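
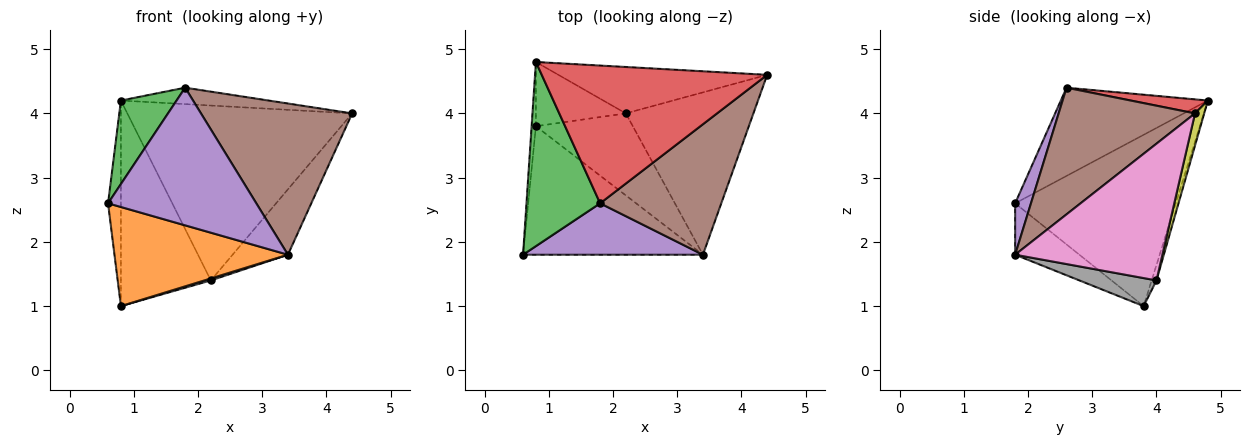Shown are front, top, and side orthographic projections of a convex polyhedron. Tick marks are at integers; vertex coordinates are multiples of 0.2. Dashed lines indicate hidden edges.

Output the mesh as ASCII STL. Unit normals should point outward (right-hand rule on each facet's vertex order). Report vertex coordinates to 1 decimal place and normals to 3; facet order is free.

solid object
 facet normal -0.997 0.080 -0.025
  outer loop
   vertex 0.8 3.8 1.0
   vertex 0.6 1.8 2.6
   vertex 0.8 4.8 4.2
  endloop
 endfacet
 facet normal -0.221 -0.596 -0.772
  outer loop
   vertex 3.4 1.8 1.8
   vertex 0.6 1.8 2.6
   vertex 0.8 3.8 1.0
  endloop
 endfacet
 facet normal -0.737 -0.279 0.615
  outer loop
   vertex 1.8 2.6 4.4
   vertex 0.8 4.8 4.2
   vertex 0.6 1.8 2.6
  endloop
 endfacet
 facet normal 0.062 0.118 0.991
  outer loop
   vertex 1.8 2.6 4.4
   vertex 4.4 4.6 4.0
   vertex 0.8 4.8 4.2
  endloop
 endfacet
 facet normal 0.099 -0.932 0.348
  outer loop
   vertex 1.8 2.6 4.4
   vertex 0.6 1.8 2.6
   vertex 3.4 1.8 1.8
  endloop
 endfacet
 facet normal 0.564 -0.625 0.539
  outer loop
   vertex 1.8 2.6 4.4
   vertex 3.4 1.8 1.8
   vertex 4.4 4.6 4.0
  endloop
 endfacet
 facet normal 0.705 0.265 -0.658
  outer loop
   vertex 2.2 4.0 1.4
   vertex 4.4 4.6 4.0
   vertex 3.4 1.8 1.8
  endloop
 endfacet
 facet normal 0.278 -0.023 -0.960
  outer loop
   vertex 2.2 4.0 1.4
   vertex 3.4 1.8 1.8
   vertex 0.8 3.8 1.0
  endloop
 endfacet
 facet normal 0.039 0.966 -0.256
  outer loop
   vertex 2.2 4.0 1.4
   vertex 0.8 4.8 4.2
   vertex 4.4 4.6 4.0
  endloop
 endfacet
 facet normal -0.051 0.953 -0.298
  outer loop
   vertex 2.2 4.0 1.4
   vertex 0.8 3.8 1.0
   vertex 0.8 4.8 4.2
  endloop
 endfacet
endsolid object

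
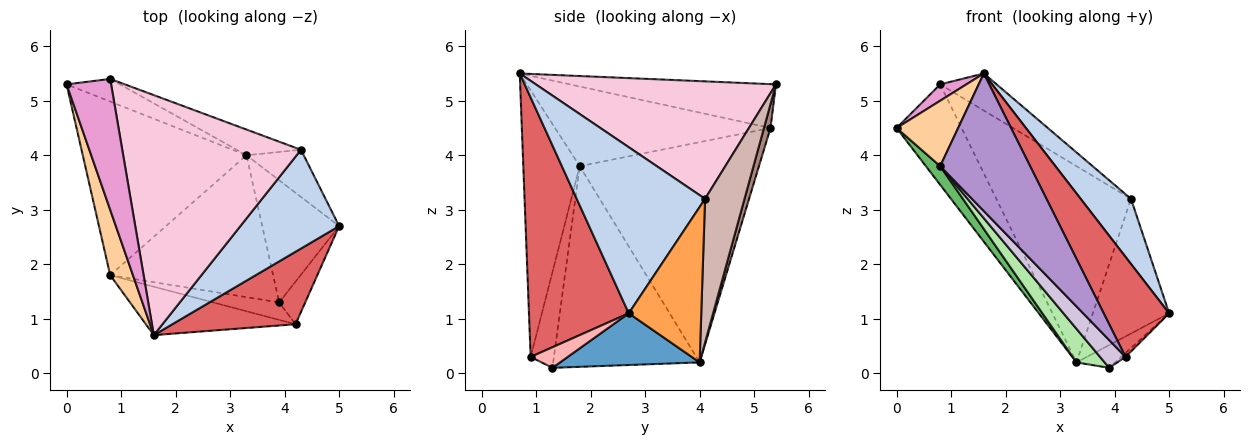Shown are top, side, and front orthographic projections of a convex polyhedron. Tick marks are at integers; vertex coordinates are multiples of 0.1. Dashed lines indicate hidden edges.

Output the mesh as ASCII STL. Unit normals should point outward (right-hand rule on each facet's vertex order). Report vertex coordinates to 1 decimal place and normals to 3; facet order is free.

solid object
 facet normal 0.551 0.153 -0.820
  outer loop
   vertex 3.3 4.0 0.2
   vertex 5.0 2.7 1.1
   vertex 3.9 1.3 0.1
  endloop
 endfacet
 facet normal 0.815 -0.319 0.484
  outer loop
   vertex 4.3 4.1 3.2
   vertex 1.6 0.7 5.5
   vertex 5.0 2.7 1.1
  endloop
 endfacet
 facet normal 0.668 0.703 -0.246
  outer loop
   vertex 4.3 4.1 3.2
   vertex 5.0 2.7 1.1
   vertex 3.3 4.0 0.2
  endloop
 endfacet
 facet normal -0.927 -0.265 0.265
  outer loop
   vertex 0.8 1.8 3.8
   vertex 1.6 0.7 5.5
   vertex 0.0 5.3 4.5
  endloop
 endfacet
 facet normal -0.801 -0.064 -0.595
  outer loop
   vertex 0.8 1.8 3.8
   vertex 0.0 5.3 4.5
   vertex 3.3 4.0 0.2
  endloop
 endfacet
 facet normal -0.768 -0.148 -0.623
  outer loop
   vertex 0.8 1.8 3.8
   vertex 3.3 4.0 0.2
   vertex 3.9 1.3 0.1
  endloop
 endfacet
 facet normal 0.777 -0.509 0.369
  outer loop
   vertex 4.2 0.9 0.3
   vertex 5.0 2.7 1.1
   vertex 1.6 0.7 5.5
  endloop
 endfacet
 facet normal 0.619 0.073 -0.782
  outer loop
   vertex 4.2 0.9 0.3
   vertex 3.9 1.3 0.1
   vertex 5.0 2.7 1.1
  endloop
 endfacet
 facet normal -0.509 -0.812 -0.286
  outer loop
   vertex 4.2 0.9 0.3
   vertex 1.6 0.7 5.5
   vertex 0.8 1.8 3.8
  endloop
 endfacet
 facet normal -0.611 -0.669 -0.422
  outer loop
   vertex 4.2 0.9 0.3
   vertex 0.8 1.8 3.8
   vertex 3.9 1.3 0.1
  endloop
 endfacet
 facet normal 0.097 0.971 -0.219
  outer loop
   vertex 0.8 5.4 5.3
   vertex 3.3 4.0 0.2
   vertex 0.0 5.3 4.5
  endloop
 endfacet
 facet normal 0.279 0.952 -0.125
  outer loop
   vertex 0.8 5.4 5.3
   vertex 4.3 4.1 3.2
   vertex 3.3 4.0 0.2
  endloop
 endfacet
 facet normal -0.699 -0.089 0.710
  outer loop
   vertex 0.8 5.4 5.3
   vertex 0.0 5.3 4.5
   vertex 1.6 0.7 5.5
  endloop
 endfacet
 facet normal 0.545 0.128 0.829
  outer loop
   vertex 0.8 5.4 5.3
   vertex 1.6 0.7 5.5
   vertex 4.3 4.1 3.2
  endloop
 endfacet
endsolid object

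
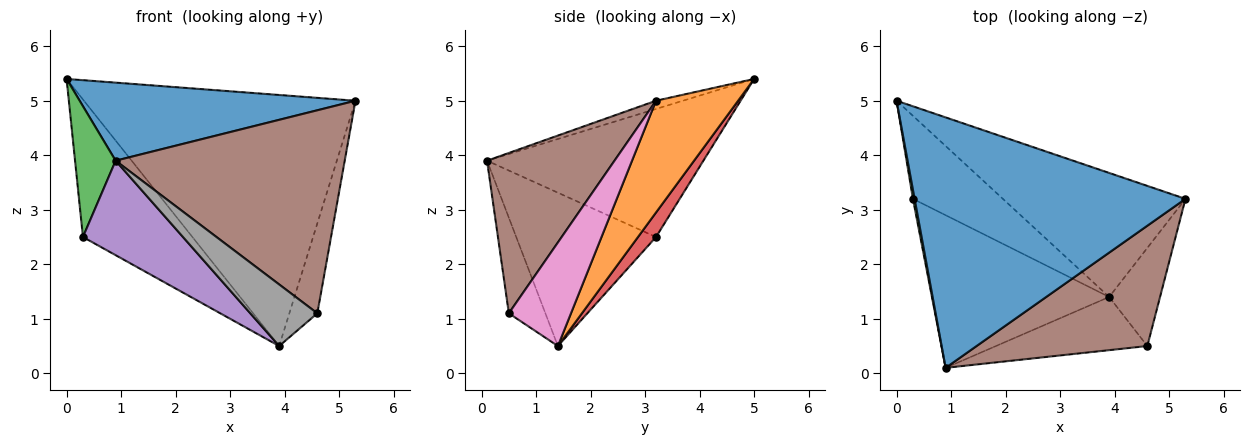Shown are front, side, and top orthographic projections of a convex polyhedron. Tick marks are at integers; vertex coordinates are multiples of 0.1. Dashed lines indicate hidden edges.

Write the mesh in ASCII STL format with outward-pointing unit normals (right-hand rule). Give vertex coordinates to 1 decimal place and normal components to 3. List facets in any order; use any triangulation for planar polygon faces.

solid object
 facet normal -0.029 -0.297 0.954
  outer loop
   vertex 0.9 0.1 3.9
   vertex 5.3 3.2 5.0
   vertex 0.0 5.0 5.4
  endloop
 endfacet
 facet normal 0.262 0.865 -0.428
  outer loop
   vertex 3.9 1.4 0.5
   vertex 0.0 5.0 5.4
   vertex 5.3 3.2 5.0
  endloop
 endfacet
 facet normal -0.983 -0.184 0.013
  outer loop
   vertex 0.3 3.2 2.5
   vertex 0.9 0.1 3.9
   vertex 0.0 5.0 5.4
  endloop
 endfacet
 facet normal 0.140 0.848 -0.512
  outer loop
   vertex 0.3 3.2 2.5
   vertex 0.0 5.0 5.4
   vertex 3.9 1.4 0.5
  endloop
 endfacet
 facet normal -0.593 -0.424 -0.685
  outer loop
   vertex 0.3 3.2 2.5
   vertex 3.9 1.4 0.5
   vertex 0.9 0.1 3.9
  endloop
 endfacet
 facet normal 0.432 -0.776 0.460
  outer loop
   vertex 4.6 0.5 1.1
   vertex 5.3 3.2 5.0
   vertex 0.9 0.1 3.9
  endloop
 endfacet
 facet normal 0.832 0.375 -0.409
  outer loop
   vertex 4.6 0.5 1.1
   vertex 3.9 1.4 0.5
   vertex 5.3 3.2 5.0
  endloop
 endfacet
 facet normal -0.382 -0.700 -0.604
  outer loop
   vertex 4.6 0.5 1.1
   vertex 0.9 0.1 3.9
   vertex 3.9 1.4 0.5
  endloop
 endfacet
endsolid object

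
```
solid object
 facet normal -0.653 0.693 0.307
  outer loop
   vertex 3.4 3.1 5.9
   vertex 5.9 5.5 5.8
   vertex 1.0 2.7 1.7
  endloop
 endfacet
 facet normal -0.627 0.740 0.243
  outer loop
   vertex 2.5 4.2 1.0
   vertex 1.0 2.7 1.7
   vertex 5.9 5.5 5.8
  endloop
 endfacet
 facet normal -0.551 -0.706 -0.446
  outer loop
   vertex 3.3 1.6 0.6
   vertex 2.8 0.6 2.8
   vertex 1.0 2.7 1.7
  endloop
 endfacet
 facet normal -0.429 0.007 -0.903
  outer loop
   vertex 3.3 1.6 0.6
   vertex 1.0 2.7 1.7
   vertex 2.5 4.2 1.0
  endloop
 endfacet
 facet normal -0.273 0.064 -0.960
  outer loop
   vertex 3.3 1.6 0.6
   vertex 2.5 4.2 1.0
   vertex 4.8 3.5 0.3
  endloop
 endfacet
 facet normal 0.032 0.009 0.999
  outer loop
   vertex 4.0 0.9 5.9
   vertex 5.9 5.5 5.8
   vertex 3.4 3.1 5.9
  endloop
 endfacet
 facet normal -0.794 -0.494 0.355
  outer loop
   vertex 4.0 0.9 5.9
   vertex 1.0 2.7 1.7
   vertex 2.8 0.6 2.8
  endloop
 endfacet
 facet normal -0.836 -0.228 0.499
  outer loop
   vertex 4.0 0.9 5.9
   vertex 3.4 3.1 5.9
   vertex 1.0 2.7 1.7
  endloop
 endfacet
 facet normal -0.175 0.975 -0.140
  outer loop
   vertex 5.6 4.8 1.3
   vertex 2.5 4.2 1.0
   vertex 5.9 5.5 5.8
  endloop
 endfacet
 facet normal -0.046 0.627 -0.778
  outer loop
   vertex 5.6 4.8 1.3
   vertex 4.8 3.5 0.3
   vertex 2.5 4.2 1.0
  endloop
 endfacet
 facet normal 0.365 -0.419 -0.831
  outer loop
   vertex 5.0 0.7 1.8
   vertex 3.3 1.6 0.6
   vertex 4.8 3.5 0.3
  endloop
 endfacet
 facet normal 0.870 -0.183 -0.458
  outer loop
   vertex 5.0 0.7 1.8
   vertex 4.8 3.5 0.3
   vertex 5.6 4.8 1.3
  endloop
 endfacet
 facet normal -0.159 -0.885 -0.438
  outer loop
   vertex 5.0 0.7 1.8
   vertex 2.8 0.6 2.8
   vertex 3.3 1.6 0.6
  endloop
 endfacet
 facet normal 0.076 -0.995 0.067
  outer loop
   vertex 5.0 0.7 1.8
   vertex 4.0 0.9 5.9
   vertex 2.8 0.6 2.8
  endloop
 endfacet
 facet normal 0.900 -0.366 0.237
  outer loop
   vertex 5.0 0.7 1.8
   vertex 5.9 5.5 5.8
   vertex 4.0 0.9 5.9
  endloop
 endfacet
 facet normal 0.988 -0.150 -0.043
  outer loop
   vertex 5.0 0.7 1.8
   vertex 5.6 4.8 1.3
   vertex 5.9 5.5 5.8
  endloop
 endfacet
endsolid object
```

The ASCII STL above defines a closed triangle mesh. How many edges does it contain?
24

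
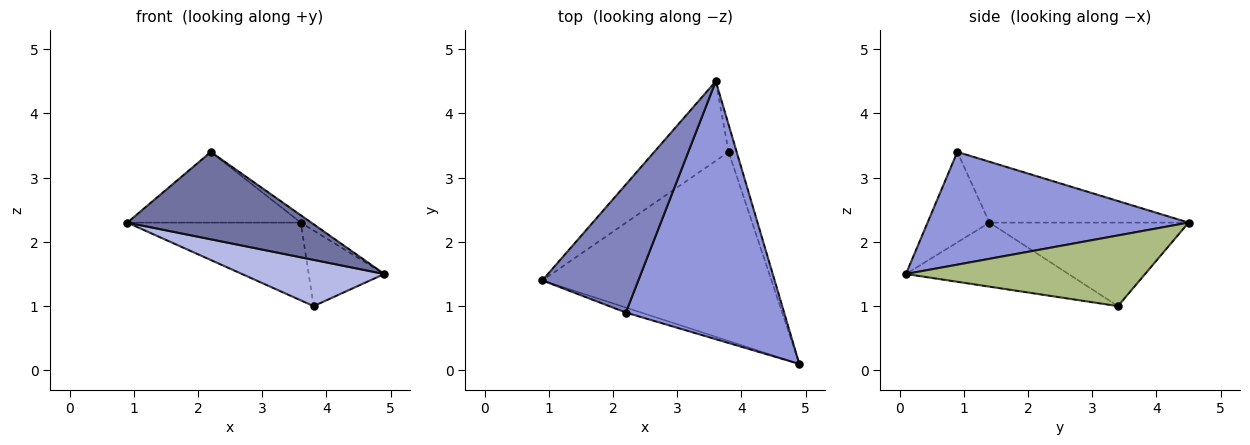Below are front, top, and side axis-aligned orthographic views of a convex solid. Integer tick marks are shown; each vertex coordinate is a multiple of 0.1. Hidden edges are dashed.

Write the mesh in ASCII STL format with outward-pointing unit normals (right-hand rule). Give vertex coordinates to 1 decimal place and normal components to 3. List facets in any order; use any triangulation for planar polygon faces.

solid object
 facet normal -0.318 -0.946 -0.054
  outer loop
   vertex 2.2 0.9 3.4
   vertex 0.9 1.4 2.3
   vertex 4.9 0.1 1.5
  endloop
 endfacet
 facet normal -0.485 0.423 0.766
  outer loop
   vertex 2.2 0.9 3.4
   vertex 3.6 4.5 2.3
   vertex 0.9 1.4 2.3
  endloop
 endfacet
 facet normal 0.580 0.023 0.814
  outer loop
   vertex 2.2 0.9 3.4
   vertex 4.9 0.1 1.5
   vertex 3.6 4.5 2.3
  endloop
 endfacet
 facet normal -0.262 -0.229 -0.937
  outer loop
   vertex 3.8 3.4 1.0
   vertex 4.9 0.1 1.5
   vertex 0.9 1.4 2.3
  endloop
 endfacet
 facet normal -0.626 0.545 -0.558
  outer loop
   vertex 3.8 3.4 1.0
   vertex 0.9 1.4 2.3
   vertex 3.6 4.5 2.3
  endloop
 endfacet
 facet normal 0.948 0.300 -0.108
  outer loop
   vertex 3.8 3.4 1.0
   vertex 3.6 4.5 2.3
   vertex 4.9 0.1 1.5
  endloop
 endfacet
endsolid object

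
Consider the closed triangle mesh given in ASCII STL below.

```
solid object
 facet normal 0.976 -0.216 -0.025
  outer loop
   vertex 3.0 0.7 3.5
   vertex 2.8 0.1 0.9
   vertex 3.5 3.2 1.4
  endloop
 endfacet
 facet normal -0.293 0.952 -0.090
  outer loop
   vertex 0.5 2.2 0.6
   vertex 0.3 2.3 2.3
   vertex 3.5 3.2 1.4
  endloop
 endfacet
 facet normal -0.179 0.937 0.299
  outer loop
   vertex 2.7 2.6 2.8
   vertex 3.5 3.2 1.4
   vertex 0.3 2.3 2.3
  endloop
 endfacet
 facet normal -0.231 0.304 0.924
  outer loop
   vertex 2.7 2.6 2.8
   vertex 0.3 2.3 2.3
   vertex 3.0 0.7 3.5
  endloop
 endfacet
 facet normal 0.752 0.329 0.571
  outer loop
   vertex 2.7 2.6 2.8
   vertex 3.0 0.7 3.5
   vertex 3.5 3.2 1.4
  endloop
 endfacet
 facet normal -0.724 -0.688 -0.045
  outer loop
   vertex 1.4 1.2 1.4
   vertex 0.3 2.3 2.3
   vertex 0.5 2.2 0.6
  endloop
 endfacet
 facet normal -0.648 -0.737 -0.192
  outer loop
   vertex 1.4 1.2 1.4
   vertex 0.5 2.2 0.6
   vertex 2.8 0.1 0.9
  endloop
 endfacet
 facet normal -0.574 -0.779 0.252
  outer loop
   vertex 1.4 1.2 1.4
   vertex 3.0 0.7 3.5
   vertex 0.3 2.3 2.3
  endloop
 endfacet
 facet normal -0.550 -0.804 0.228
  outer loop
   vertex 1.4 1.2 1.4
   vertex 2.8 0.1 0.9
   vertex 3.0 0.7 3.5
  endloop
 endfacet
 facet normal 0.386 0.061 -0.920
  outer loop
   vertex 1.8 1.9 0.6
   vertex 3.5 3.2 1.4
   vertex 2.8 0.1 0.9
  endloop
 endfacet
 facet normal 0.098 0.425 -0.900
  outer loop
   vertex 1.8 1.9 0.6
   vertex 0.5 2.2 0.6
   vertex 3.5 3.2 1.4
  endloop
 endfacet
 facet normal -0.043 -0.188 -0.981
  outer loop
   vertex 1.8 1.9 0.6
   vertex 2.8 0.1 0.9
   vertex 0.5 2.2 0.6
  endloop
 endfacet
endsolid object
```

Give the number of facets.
12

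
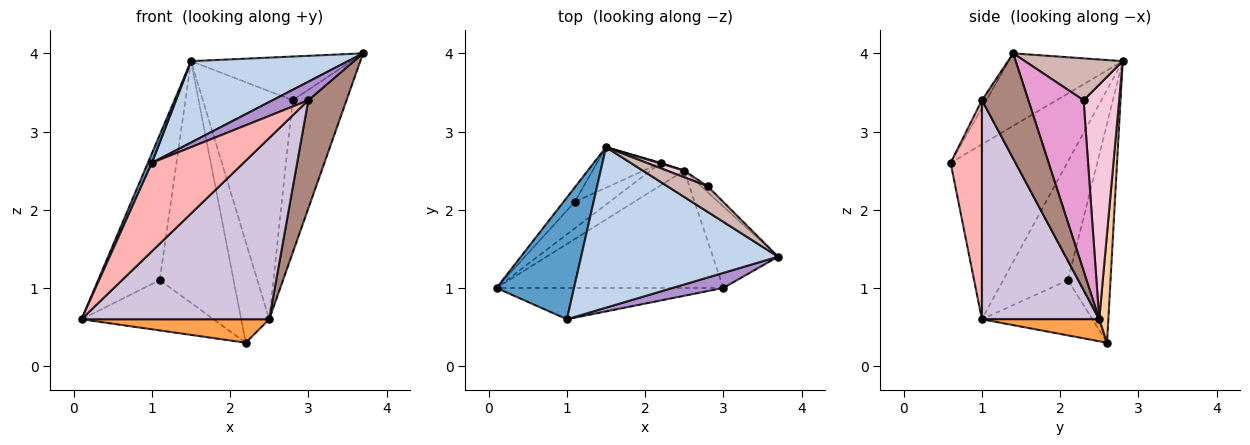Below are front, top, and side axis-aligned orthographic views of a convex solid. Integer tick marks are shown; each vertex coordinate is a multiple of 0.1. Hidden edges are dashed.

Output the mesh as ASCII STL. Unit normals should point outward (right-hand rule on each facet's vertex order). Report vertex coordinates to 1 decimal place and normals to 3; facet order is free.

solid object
 facet normal -0.914 -0.032 0.405
  outer loop
   vertex 1.0 0.6 2.6
   vertex 1.5 2.8 3.9
   vertex 0.1 1.0 0.6
  endloop
 endfacet
 facet normal -0.312 -0.430 0.847
  outer loop
   vertex 1.0 0.6 2.6
   vertex 3.7 1.4 4.0
   vertex 1.5 2.8 3.9
  endloop
 endfacet
 facet normal 0.411 -0.658 -0.631
  outer loop
   vertex 2.5 2.5 0.6
   vertex 0.1 1.0 0.6
   vertex 2.2 2.6 0.3
  endloop
 endfacet
 facet normal 0.310 0.951 0.007
  outer loop
   vertex 2.5 2.5 0.6
   vertex 2.2 2.6 0.3
   vertex 1.5 2.8 3.9
  endloop
 endfacet
 facet normal -0.722 0.688 -0.069
  outer loop
   vertex 1.1 2.1 1.1
   vertex 0.1 1.0 0.6
   vertex 1.5 2.8 3.9
  endloop
 endfacet
 facet normal -0.595 0.711 -0.374
  outer loop
   vertex 1.1 2.1 1.1
   vertex 2.2 2.6 0.3
   vertex 0.1 1.0 0.6
  endloop
 endfacet
 facet normal -0.494 0.857 -0.144
  outer loop
   vertex 1.1 2.1 1.1
   vertex 1.5 2.8 3.9
   vertex 2.2 2.6 0.3
  endloop
 endfacet
 facet normal 0.306 -0.897 -0.317
  outer loop
   vertex 3.0 1.0 3.4
   vertex 1.0 0.6 2.6
   vertex 0.1 1.0 0.6
  endloop
 endfacet
 facet normal -0.097 -0.772 0.628
  outer loop
   vertex 3.0 1.0 3.4
   vertex 3.7 1.4 4.0
   vertex 1.0 0.6 2.6
  endloop
 endfacet
 facet normal 0.465 -0.743 -0.481
  outer loop
   vertex 3.0 1.0 3.4
   vertex 0.1 1.0 0.6
   vertex 2.5 2.5 0.6
  endloop
 endfacet
 facet normal 0.697 -0.573 -0.431
  outer loop
   vertex 3.0 1.0 3.4
   vertex 2.5 2.5 0.6
   vertex 3.7 1.4 4.0
  endloop
 endfacet
 facet normal 0.466 0.764 0.447
  outer loop
   vertex 2.8 2.3 3.4
   vertex 1.5 2.8 3.9
   vertex 3.7 1.4 4.0
  endloop
 endfacet
 facet normal 0.716 0.698 -0.027
  outer loop
   vertex 2.8 2.3 3.4
   vertex 3.7 1.4 4.0
   vertex 2.5 2.5 0.6
  endloop
 endfacet
 facet normal 0.368 0.929 0.027
  outer loop
   vertex 2.8 2.3 3.4
   vertex 2.5 2.5 0.6
   vertex 1.5 2.8 3.9
  endloop
 endfacet
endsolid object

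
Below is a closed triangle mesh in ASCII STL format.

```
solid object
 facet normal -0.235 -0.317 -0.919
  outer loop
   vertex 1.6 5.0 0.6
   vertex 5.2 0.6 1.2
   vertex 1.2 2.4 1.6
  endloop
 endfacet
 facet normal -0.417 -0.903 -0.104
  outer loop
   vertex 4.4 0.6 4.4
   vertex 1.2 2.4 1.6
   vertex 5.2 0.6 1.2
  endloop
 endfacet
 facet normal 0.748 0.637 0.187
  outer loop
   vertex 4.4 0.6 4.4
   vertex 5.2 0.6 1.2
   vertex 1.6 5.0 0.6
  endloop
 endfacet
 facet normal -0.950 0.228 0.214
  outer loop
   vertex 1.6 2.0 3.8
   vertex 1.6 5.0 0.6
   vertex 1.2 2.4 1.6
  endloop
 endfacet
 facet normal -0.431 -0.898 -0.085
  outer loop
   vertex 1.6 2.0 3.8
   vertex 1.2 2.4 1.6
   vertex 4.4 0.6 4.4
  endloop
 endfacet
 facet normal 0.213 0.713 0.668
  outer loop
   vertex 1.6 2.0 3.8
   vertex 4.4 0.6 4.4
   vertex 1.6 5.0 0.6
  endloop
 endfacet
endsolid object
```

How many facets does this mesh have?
6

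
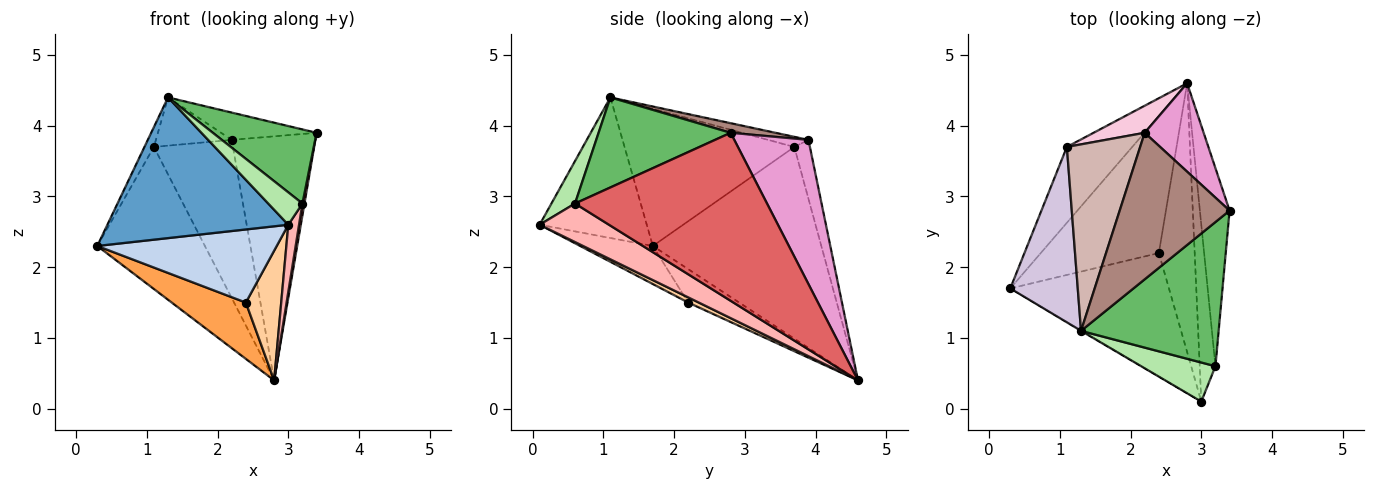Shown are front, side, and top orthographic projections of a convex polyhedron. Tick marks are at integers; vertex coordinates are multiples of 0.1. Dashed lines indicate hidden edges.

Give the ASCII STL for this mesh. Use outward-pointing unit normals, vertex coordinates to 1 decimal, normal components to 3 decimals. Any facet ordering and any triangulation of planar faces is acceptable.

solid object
 facet normal -0.510 -0.860 -0.003
  outer loop
   vertex 1.3 1.1 4.4
   vertex 0.3 1.7 2.3
   vertex 3.0 0.1 2.6
  endloop
 endfacet
 facet normal -0.202 -0.499 -0.843
  outer loop
   vertex 2.4 2.2 1.5
   vertex 3.0 0.1 2.6
   vertex 0.3 1.7 2.3
  endloop
 endfacet
 facet normal -0.253 -0.368 -0.895
  outer loop
   vertex 2.4 2.2 1.5
   vertex 0.3 1.7 2.3
   vertex 2.8 4.6 0.4
  endloop
 endfacet
 facet normal 0.129 -0.431 -0.893
  outer loop
   vertex 2.4 2.2 1.5
   vertex 2.8 4.6 0.4
   vertex 3.0 0.1 2.6
  endloop
 endfacet
 facet normal 0.503 -0.395 0.769
  outer loop
   vertex 3.2 0.6 2.9
   vertex 3.4 2.8 3.9
   vertex 1.3 1.1 4.4
  endloop
 endfacet
 facet normal 0.403 -0.584 0.705
  outer loop
   vertex 3.2 0.6 2.9
   vertex 1.3 1.1 4.4
   vertex 3.0 0.1 2.6
  endloop
 endfacet
 facet normal 0.985 -0.010 -0.174
  outer loop
   vertex 3.2 0.6 2.9
   vertex 2.8 4.6 0.4
   vertex 3.4 2.8 3.9
  endloop
 endfacet
 facet normal 0.916 -0.142 -0.374
  outer loop
   vertex 3.2 0.6 2.9
   vertex 3.0 0.1 2.6
   vertex 2.8 4.6 0.4
  endloop
 endfacet
 facet normal -0.810 0.517 -0.276
  outer loop
   vertex 1.1 3.7 3.7
   vertex 2.8 4.6 0.4
   vertex 0.3 1.7 2.3
  endloop
 endfacet
 facet normal -0.896 0.050 0.441
  outer loop
   vertex 1.1 3.7 3.7
   vertex 0.3 1.7 2.3
   vertex 1.3 1.1 4.4
  endloop
 endfacet
 facet normal 0.086 0.182 0.979
  outer loop
   vertex 2.2 3.9 3.8
   vertex 1.3 1.1 4.4
   vertex 3.4 2.8 3.9
  endloop
 endfacet
 facet normal -0.132 0.248 0.960
  outer loop
   vertex 2.2 3.9 3.8
   vertex 1.1 3.7 3.7
   vertex 1.3 1.1 4.4
  endloop
 endfacet
 facet normal 0.640 0.722 0.262
  outer loop
   vertex 2.2 3.9 3.8
   vertex 3.4 2.8 3.9
   vertex 2.8 4.6 0.4
  endloop
 endfacet
 facet normal -0.191 0.968 0.166
  outer loop
   vertex 2.2 3.9 3.8
   vertex 2.8 4.6 0.4
   vertex 1.1 3.7 3.7
  endloop
 endfacet
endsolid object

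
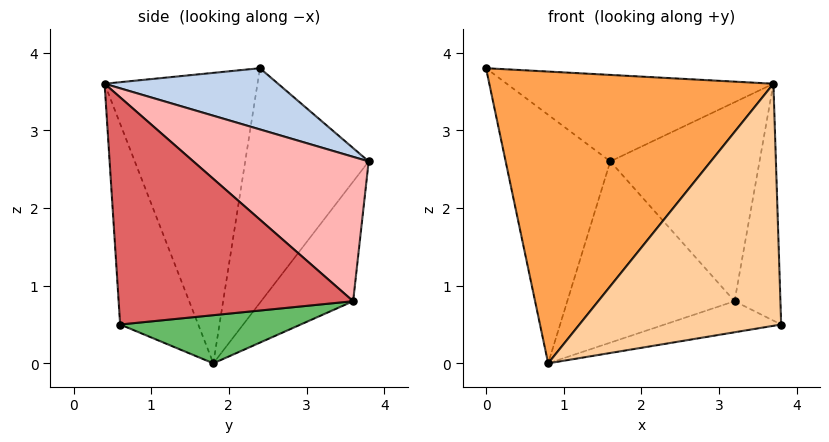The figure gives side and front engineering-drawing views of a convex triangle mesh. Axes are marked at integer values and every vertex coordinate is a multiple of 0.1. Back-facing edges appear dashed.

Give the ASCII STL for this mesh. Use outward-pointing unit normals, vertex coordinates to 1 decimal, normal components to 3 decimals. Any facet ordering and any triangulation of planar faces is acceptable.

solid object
 facet normal -0.738 0.625 -0.254
  outer loop
   vertex 0.8 1.8 0.0
   vertex 0.0 2.4 3.8
   vertex 1.6 3.8 2.6
  endloop
 endfacet
 facet normal 0.276 0.424 0.863
  outer loop
   vertex 3.7 0.4 3.6
   vertex 1.6 3.8 2.6
   vertex 0.0 2.4 3.8
  endloop
 endfacet
 facet normal -0.474 -0.880 0.039
  outer loop
   vertex 3.7 0.4 3.6
   vertex 0.0 2.4 3.8
   vertex 0.8 1.8 0.0
  endloop
 endfacet
 facet normal -0.360 -0.930 -0.072
  outer loop
   vertex 3.7 0.4 3.6
   vertex 0.8 1.8 0.0
   vertex 3.8 0.6 0.5
  endloop
 endfacet
 facet normal 0.217 0.140 -0.966
  outer loop
   vertex 3.2 3.6 0.8
   vertex 3.8 0.6 0.5
   vertex 0.8 1.8 0.0
  endloop
 endfacet
 facet normal -0.427 0.776 -0.465
  outer loop
   vertex 3.2 3.6 0.8
   vertex 0.8 1.8 0.0
   vertex 1.6 3.8 2.6
  endloop
 endfacet
 facet normal 0.980 0.192 0.044
  outer loop
   vertex 3.2 3.6 0.8
   vertex 3.7 0.4 3.6
   vertex 3.8 0.6 0.5
  endloop
 endfacet
 facet normal 0.652 0.555 0.518
  outer loop
   vertex 3.2 3.6 0.8
   vertex 1.6 3.8 2.6
   vertex 3.7 0.4 3.6
  endloop
 endfacet
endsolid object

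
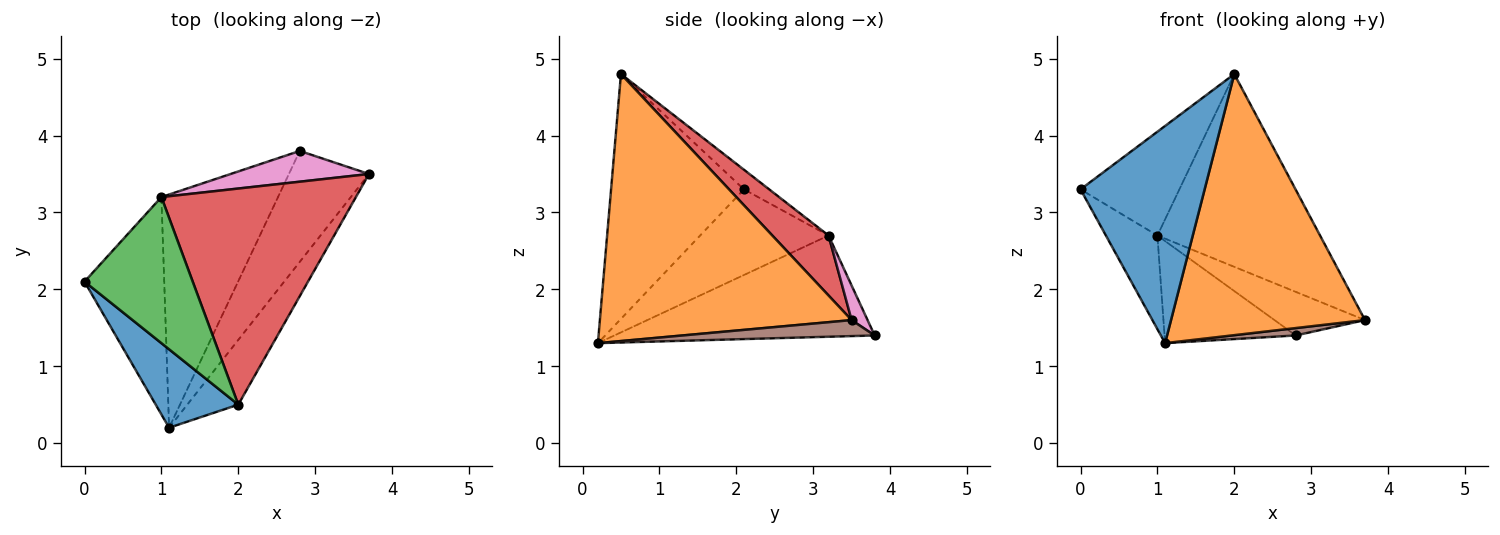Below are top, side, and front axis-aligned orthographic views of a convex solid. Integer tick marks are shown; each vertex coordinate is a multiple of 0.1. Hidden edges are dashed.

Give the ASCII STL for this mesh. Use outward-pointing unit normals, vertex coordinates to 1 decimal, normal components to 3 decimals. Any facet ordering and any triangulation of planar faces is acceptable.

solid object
 facet normal -0.710 -0.663 0.239
  outer loop
   vertex 1.1 0.2 1.3
   vertex 2.0 0.5 4.8
   vertex 0.0 2.1 3.3
  endloop
 endfacet
 facet normal 0.783 -0.603 -0.150
  outer loop
   vertex 1.1 0.2 1.3
   vertex 3.7 3.5 1.6
   vertex 2.0 0.5 4.8
  endloop
 endfacet
 facet normal -0.146 0.573 0.806
  outer loop
   vertex 1.0 3.2 2.7
   vertex 0.0 2.1 3.3
   vertex 2.0 0.5 4.8
  endloop
 endfacet
 facet normal 0.224 0.649 0.727
  outer loop
   vertex 1.0 3.2 2.7
   vertex 2.0 0.5 4.8
   vertex 3.7 3.5 1.6
  endloop
 endfacet
 facet normal -0.702 0.282 -0.654
  outer loop
   vertex 1.0 3.2 2.7
   vertex 1.1 0.2 1.3
   vertex 0.0 2.1 3.3
  endloop
 endfacet
 facet normal 0.196 -0.065 -0.978
  outer loop
   vertex 2.8 3.8 1.4
   vertex 3.7 3.5 1.6
   vertex 1.1 0.2 1.3
  endloop
 endfacet
 facet normal 0.143 0.809 0.571
  outer loop
   vertex 2.8 3.8 1.4
   vertex 1.0 3.2 2.7
   vertex 3.7 3.5 1.6
  endloop
 endfacet
 facet normal -0.622 0.314 -0.717
  outer loop
   vertex 2.8 3.8 1.4
   vertex 1.1 0.2 1.3
   vertex 1.0 3.2 2.7
  endloop
 endfacet
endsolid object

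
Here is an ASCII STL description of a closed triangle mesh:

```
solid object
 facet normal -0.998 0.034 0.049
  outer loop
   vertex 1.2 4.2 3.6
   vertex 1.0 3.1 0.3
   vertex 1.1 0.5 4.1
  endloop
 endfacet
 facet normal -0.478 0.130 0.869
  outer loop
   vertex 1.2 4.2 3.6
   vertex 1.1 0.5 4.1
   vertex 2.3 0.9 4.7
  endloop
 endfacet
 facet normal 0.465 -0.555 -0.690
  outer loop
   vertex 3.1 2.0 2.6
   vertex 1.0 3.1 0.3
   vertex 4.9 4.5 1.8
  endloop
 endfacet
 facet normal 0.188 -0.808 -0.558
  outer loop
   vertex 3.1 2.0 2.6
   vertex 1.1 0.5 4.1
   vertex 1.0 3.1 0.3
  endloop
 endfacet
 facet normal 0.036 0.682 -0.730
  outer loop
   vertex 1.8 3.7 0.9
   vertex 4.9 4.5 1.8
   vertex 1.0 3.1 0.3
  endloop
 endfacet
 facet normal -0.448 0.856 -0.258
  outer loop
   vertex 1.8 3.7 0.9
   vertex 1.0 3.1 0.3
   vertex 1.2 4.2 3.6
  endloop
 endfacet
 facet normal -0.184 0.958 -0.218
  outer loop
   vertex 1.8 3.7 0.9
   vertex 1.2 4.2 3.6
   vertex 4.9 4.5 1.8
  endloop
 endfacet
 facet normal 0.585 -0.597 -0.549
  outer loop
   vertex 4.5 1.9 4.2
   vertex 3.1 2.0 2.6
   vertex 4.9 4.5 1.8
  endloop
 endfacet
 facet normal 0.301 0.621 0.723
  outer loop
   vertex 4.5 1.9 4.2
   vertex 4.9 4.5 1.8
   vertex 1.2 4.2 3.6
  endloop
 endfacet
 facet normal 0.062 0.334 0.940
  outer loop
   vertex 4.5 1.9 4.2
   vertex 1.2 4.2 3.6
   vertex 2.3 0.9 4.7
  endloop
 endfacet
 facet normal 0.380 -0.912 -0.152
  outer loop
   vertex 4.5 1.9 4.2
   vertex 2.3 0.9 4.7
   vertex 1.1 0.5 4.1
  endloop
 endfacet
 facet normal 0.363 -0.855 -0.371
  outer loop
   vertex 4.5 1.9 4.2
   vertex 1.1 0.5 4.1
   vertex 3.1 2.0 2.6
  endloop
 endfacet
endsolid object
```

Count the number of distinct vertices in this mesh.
8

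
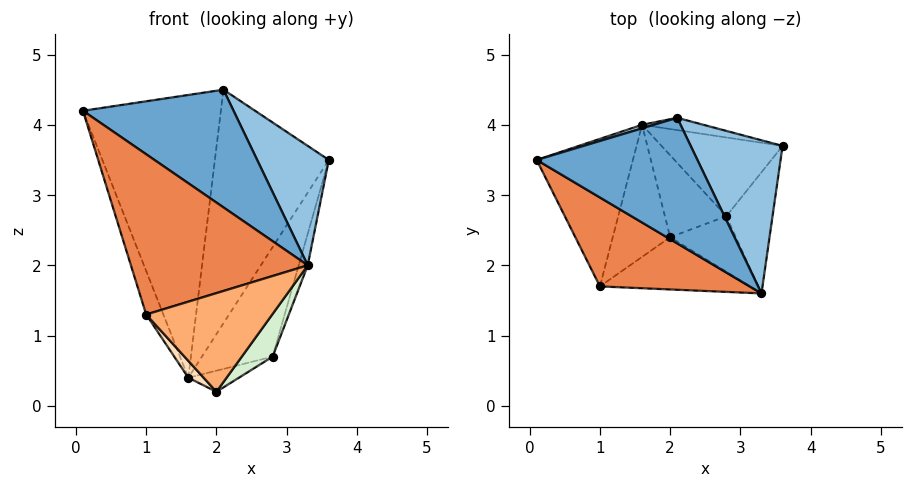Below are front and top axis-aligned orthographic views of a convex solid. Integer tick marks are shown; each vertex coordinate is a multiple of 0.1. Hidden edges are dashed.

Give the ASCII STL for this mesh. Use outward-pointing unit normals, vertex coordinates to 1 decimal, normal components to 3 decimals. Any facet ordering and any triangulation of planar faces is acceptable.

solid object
 facet normal 0.095 -0.681 0.726
  outer loop
   vertex 2.1 4.1 4.5
   vertex 0.1 3.5 4.2
   vertex 3.3 1.6 2.0
  endloop
 endfacet
 facet normal 0.340 -0.578 0.742
  outer loop
   vertex 2.1 4.1 4.5
   vertex 3.3 1.6 2.0
   vertex 3.6 3.7 3.5
  endloop
 endfacet
 facet normal -0.289 0.957 0.012
  outer loop
   vertex 2.1 4.1 4.5
   vertex 1.6 4.0 0.4
   vertex 0.1 3.5 4.2
  endloop
 endfacet
 facet normal 0.225 0.973 -0.051
  outer loop
   vertex 2.1 4.1 4.5
   vertex 3.6 3.7 3.5
   vertex 1.6 4.0 0.4
  endloop
 endfacet
 facet normal -0.183 -0.860 0.477
  outer loop
   vertex 1.0 1.7 1.3
   vertex 3.3 1.6 2.0
   vertex 0.1 3.5 4.2
  endloop
 endfacet
 facet normal 0.103 -0.879 -0.465
  outer loop
   vertex 1.0 1.7 1.3
   vertex 2.0 2.4 0.2
   vertex 3.3 1.6 2.0
  endloop
 endfacet
 facet normal -0.930 0.104 -0.353
  outer loop
   vertex 1.0 1.7 1.3
   vertex 0.1 3.5 4.2
   vertex 1.6 4.0 0.4
  endloop
 endfacet
 facet normal -0.708 -0.089 -0.701
  outer loop
   vertex 1.0 1.7 1.3
   vertex 1.6 4.0 0.4
   vertex 2.0 2.4 0.2
  endloop
 endfacet
 facet normal 0.716 0.567 -0.407
  outer loop
   vertex 2.8 2.7 0.7
   vertex 1.6 4.0 0.4
   vertex 3.6 3.7 3.5
  endloop
 endfacet
 facet normal 0.456 0.222 -0.862
  outer loop
   vertex 2.8 2.7 0.7
   vertex 2.0 2.4 0.2
   vertex 1.6 4.0 0.4
  endloop
 endfacet
 facet normal 0.951 0.078 -0.300
  outer loop
   vertex 2.8 2.7 0.7
   vertex 3.6 3.7 3.5
   vertex 3.3 1.6 2.0
  endloop
 endfacet
 facet normal 0.587 -0.493 -0.643
  outer loop
   vertex 2.8 2.7 0.7
   vertex 3.3 1.6 2.0
   vertex 2.0 2.4 0.2
  endloop
 endfacet
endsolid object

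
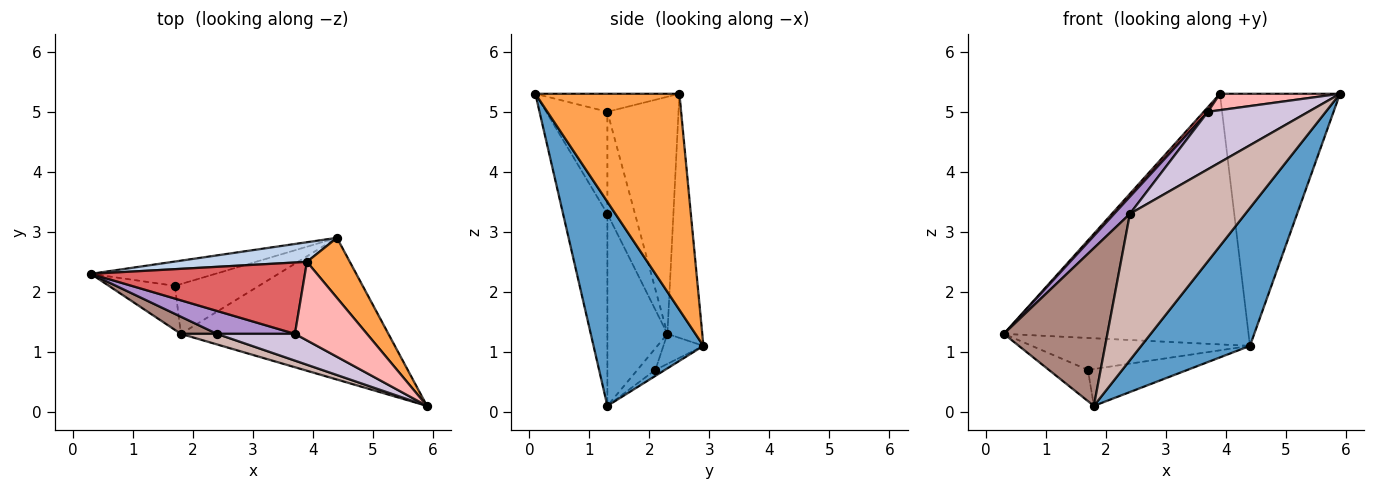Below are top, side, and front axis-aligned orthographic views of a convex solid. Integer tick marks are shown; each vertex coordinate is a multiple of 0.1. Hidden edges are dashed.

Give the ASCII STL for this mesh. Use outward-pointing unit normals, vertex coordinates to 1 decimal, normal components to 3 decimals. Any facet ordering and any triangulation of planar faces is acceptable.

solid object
 facet normal 0.576 -0.570 -0.586
  outer loop
   vertex 1.8 1.3 0.1
   vertex 4.4 2.9 1.1
   vertex 5.9 0.1 5.3
  endloop
 endfacet
 facet normal -0.141 0.987 0.077
  outer loop
   vertex 3.9 2.5 5.3
   vertex 4.4 2.9 1.1
   vertex 0.3 2.3 1.3
  endloop
 endfacet
 facet normal 0.759 0.633 0.151
  outer loop
   vertex 3.9 2.5 5.3
   vertex 5.9 0.1 5.3
   vertex 4.4 2.9 1.1
  endloop
 endfacet
 facet normal -0.144 0.787 -0.599
  outer loop
   vertex 1.7 2.1 0.7
   vertex 0.3 2.3 1.3
   vertex 4.4 2.9 1.1
  endloop
 endfacet
 facet normal -0.258 0.559 -0.788
  outer loop
   vertex 1.7 2.1 0.7
   vertex 1.8 1.3 0.1
   vertex 0.3 2.3 1.3
  endloop
 endfacet
 facet normal -0.057 0.594 -0.802
  outer loop
   vertex 1.7 2.1 0.7
   vertex 4.4 2.9 1.1
   vertex 1.8 1.3 0.1
  endloop
 endfacet
 facet normal -0.741 -0.044 0.670
  outer loop
   vertex 3.7 1.3 5.0
   vertex 3.9 2.5 5.3
   vertex 0.3 2.3 1.3
  endloop
 endfacet
 facet normal -0.238 -0.198 0.951
  outer loop
   vertex 3.7 1.3 5.0
   vertex 5.9 0.1 5.3
   vertex 3.9 2.5 5.3
  endloop
 endfacet
 facet normal -0.724 -0.413 0.553
  outer loop
   vertex 2.4 1.3 3.3
   vertex 3.7 1.3 5.0
   vertex 0.3 2.3 1.3
  endloop
 endfacet
 facet normal -0.483 -0.794 0.370
  outer loop
   vertex 2.4 1.3 3.3
   vertex 5.9 0.1 5.3
   vertex 3.7 1.3 5.0
  endloop
 endfacet
 facet normal -0.499 -0.861 0.094
  outer loop
   vertex 2.4 1.3 3.3
   vertex 0.3 2.3 1.3
   vertex 1.8 1.3 0.1
  endloop
 endfacet
 facet normal -0.358 -0.931 0.067
  outer loop
   vertex 2.4 1.3 3.3
   vertex 1.8 1.3 0.1
   vertex 5.9 0.1 5.3
  endloop
 endfacet
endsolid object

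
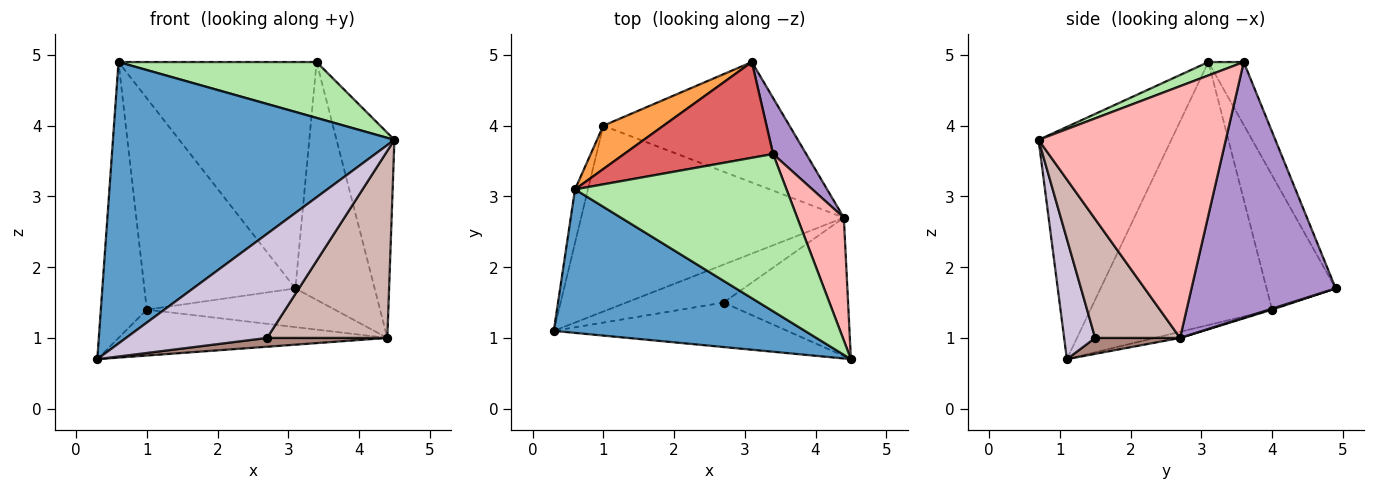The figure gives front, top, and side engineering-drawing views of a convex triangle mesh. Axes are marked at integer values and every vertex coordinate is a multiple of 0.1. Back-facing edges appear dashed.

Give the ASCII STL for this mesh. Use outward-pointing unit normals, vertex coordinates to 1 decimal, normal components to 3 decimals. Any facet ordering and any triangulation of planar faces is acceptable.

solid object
 facet normal -0.387 -0.821 0.419
  outer loop
   vertex 0.6 3.1 4.9
   vertex 0.3 1.1 0.7
   vertex 4.5 0.7 3.8
  endloop
 endfacet
 facet normal -0.968 0.245 -0.048
  outer loop
   vertex 1.0 4.0 1.4
   vertex 0.3 1.1 0.7
   vertex 0.6 3.1 4.9
  endloop
 endfacet
 facet normal -0.409 0.894 0.183
  outer loop
   vertex 1.0 4.0 1.4
   vertex 0.6 3.1 4.9
   vertex 3.1 4.9 1.7
  endloop
 endfacet
 facet normal -0.023 0.240 -0.971
  outer loop
   vertex 1.0 4.0 1.4
   vertex 4.4 2.7 1.0
   vertex 0.3 1.1 0.7
  endloop
 endfacet
 facet normal 0.005 0.306 -0.952
  outer loop
   vertex 1.0 4.0 1.4
   vertex 3.1 4.9 1.7
   vertex 4.4 2.7 1.0
  endloop
 endfacet
 facet normal 0.060 -0.334 0.941
  outer loop
   vertex 3.4 3.6 4.9
   vertex 0.6 3.1 4.9
   vertex 4.5 0.7 3.8
  endloop
 endfacet
 facet normal -0.162 0.909 0.384
  outer loop
   vertex 3.4 3.6 4.9
   vertex 3.1 4.9 1.7
   vertex 0.6 3.1 4.9
  endloop
 endfacet
 facet normal 0.941 0.291 0.174
  outer loop
   vertex 3.4 3.6 4.9
   vertex 4.5 0.7 3.8
   vertex 4.4 2.7 1.0
  endloop
 endfacet
 facet normal 0.871 0.479 0.113
  outer loop
   vertex 3.4 3.6 4.9
   vertex 4.4 2.7 1.0
   vertex 3.1 4.9 1.7
  endloop
 endfacet
 facet normal 0.198 -0.901 -0.385
  outer loop
   vertex 2.7 1.5 1.0
   vertex 4.5 0.7 3.8
   vertex 0.3 1.1 0.7
  endloop
 endfacet
 facet normal 0.157 -0.223 -0.962
  outer loop
   vertex 2.7 1.5 1.0
   vertex 0.3 1.1 0.7
   vertex 4.4 2.7 1.0
  endloop
 endfacet
 facet normal 0.494 -0.699 -0.517
  outer loop
   vertex 2.7 1.5 1.0
   vertex 4.4 2.7 1.0
   vertex 4.5 0.7 3.8
  endloop
 endfacet
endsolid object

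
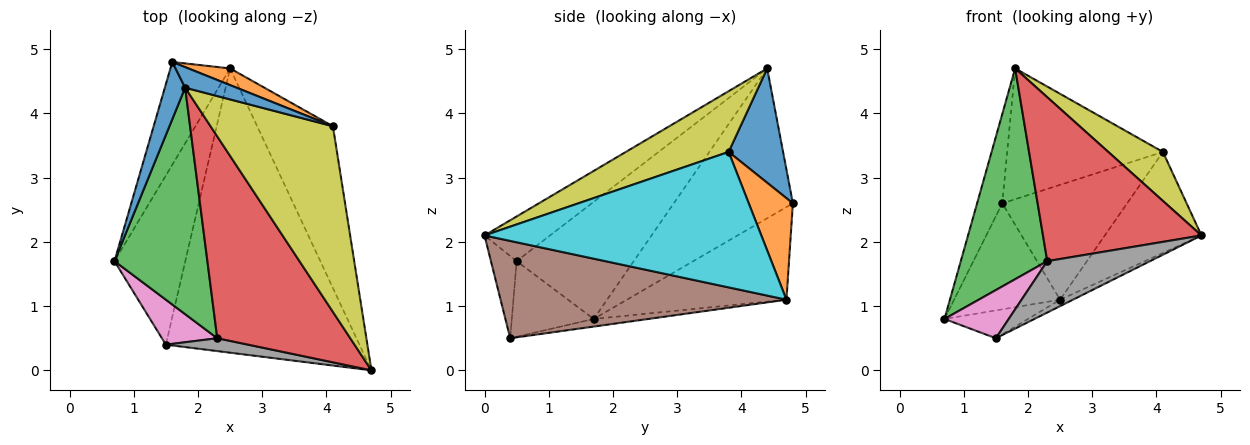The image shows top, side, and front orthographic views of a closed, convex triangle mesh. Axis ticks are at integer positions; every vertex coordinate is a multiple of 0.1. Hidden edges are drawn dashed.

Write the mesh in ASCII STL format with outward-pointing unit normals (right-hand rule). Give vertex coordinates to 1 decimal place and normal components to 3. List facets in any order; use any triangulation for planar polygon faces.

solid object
 facet normal -0.970 0.205 0.131
  outer loop
   vertex 1.8 4.4 4.7
   vertex 1.6 4.8 2.6
   vertex 0.7 1.7 0.8
  endloop
 endfacet
 facet normal -0.734 0.488 -0.473
  outer loop
   vertex 2.5 4.7 1.1
   vertex 0.7 1.7 0.8
   vertex 1.6 4.8 2.6
  endloop
 endfacet
 facet normal -0.678 -0.501 0.538
  outer loop
   vertex 2.3 0.5 1.7
   vertex 1.8 4.4 4.7
   vertex 0.7 1.7 0.8
  endloop
 endfacet
 facet normal -0.252 -0.610 0.751
  outer loop
   vertex 2.3 0.5 1.7
   vertex 4.7 0.0 2.1
   vertex 1.8 4.4 4.7
  endloop
 endfacet
 facet normal -0.106 0.161 -0.981
  outer loop
   vertex 1.5 0.4 0.5
   vertex 0.7 1.7 0.8
   vertex 2.5 4.7 1.1
  endloop
 endfacet
 facet normal 0.449 0.020 -0.893
  outer loop
   vertex 1.5 0.4 0.5
   vertex 2.5 4.7 1.1
   vertex 4.7 0.0 2.1
  endloop
 endfacet
 facet normal -0.682 -0.535 0.499
  outer loop
   vertex 1.5 0.4 0.5
   vertex 2.3 0.5 1.7
   vertex 0.7 1.7 0.8
  endloop
 endfacet
 facet normal -0.236 -0.943 0.236
  outer loop
   vertex 1.5 0.4 0.5
   vertex 4.7 0.0 2.1
   vertex 2.3 0.5 1.7
  endloop
 endfacet
 facet normal 0.433 -0.230 0.872
  outer loop
   vertex 4.1 3.8 3.4
   vertex 1.8 4.4 4.7
   vertex 4.7 0.0 2.1
  endloop
 endfacet
 facet normal 0.835 0.292 -0.467
  outer loop
   vertex 4.1 3.8 3.4
   vertex 4.7 0.0 2.1
   vertex 2.5 4.7 1.1
  endloop
 endfacet
 facet normal 0.327 0.934 0.147
  outer loop
   vertex 4.1 3.8 3.4
   vertex 1.6 4.8 2.6
   vertex 1.8 4.4 4.7
  endloop
 endfacet
 facet normal 0.330 0.934 0.136
  outer loop
   vertex 4.1 3.8 3.4
   vertex 2.5 4.7 1.1
   vertex 1.6 4.8 2.6
  endloop
 endfacet
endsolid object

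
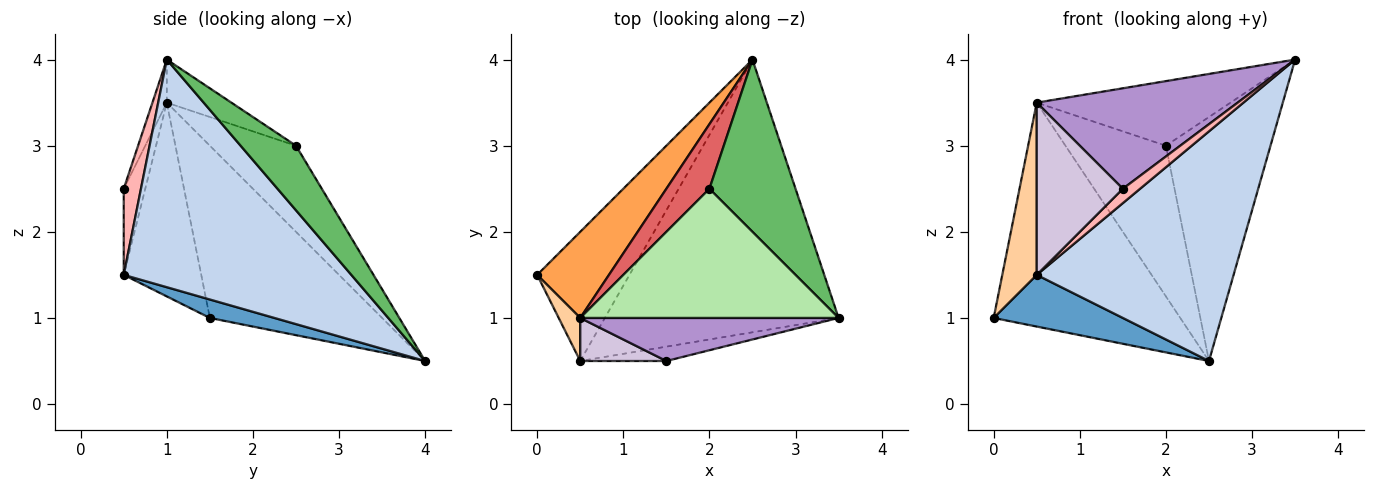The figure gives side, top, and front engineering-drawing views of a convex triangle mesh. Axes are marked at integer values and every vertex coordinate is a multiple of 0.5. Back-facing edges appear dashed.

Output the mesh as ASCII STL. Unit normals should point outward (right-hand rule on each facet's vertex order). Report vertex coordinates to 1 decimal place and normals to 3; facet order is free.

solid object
 facet normal 0.183 -0.365 -0.913
  outer loop
   vertex 0.5 0.5 1.5
   vertex 0.0 1.5 1.0
   vertex 2.5 4.0 0.5
  endloop
 endfacet
 facet normal 0.597 -0.517 -0.613
  outer loop
   vertex 0.5 0.5 1.5
   vertex 2.5 4.0 0.5
   vertex 3.5 1.0 4.0
  endloop
 endfacet
 facet normal -0.653 0.707 0.272
  outer loop
   vertex 0.5 1.0 3.5
   vertex 2.5 4.0 0.5
   vertex 0.0 1.5 1.0
  endloop
 endfacet
 facet normal -0.909 -0.404 0.101
  outer loop
   vertex 0.5 1.0 3.5
   vertex 0.0 1.5 1.0
   vertex 0.5 0.5 1.5
  endloop
 endfacet
 facet normal 0.397 0.750 0.529
  outer loop
   vertex 2.0 2.5 3.0
   vertex 3.5 1.0 4.0
   vertex 2.5 4.0 0.5
  endloop
 endfacet
 facet normal -0.147 0.442 0.885
  outer loop
   vertex 2.0 2.5 3.0
   vertex 0.5 1.0 3.5
   vertex 3.5 1.0 4.0
  endloop
 endfacet
 facet normal -0.619 0.722 0.309
  outer loop
   vertex 2.0 2.5 3.0
   vertex 2.5 4.0 0.5
   vertex 0.5 1.0 3.5
  endloop
 endfacet
 facet normal 0.577 -0.577 -0.577
  outer loop
   vertex 1.5 0.5 2.5
   vertex 0.5 0.5 1.5
   vertex 3.5 1.0 4.0
  endloop
 endfacet
 facet normal -0.066 -0.917 0.393
  outer loop
   vertex 1.5 0.5 2.5
   vertex 3.5 1.0 4.0
   vertex 0.5 1.0 3.5
  endloop
 endfacet
 facet normal -0.236 -0.943 0.236
  outer loop
   vertex 1.5 0.5 2.5
   vertex 0.5 1.0 3.5
   vertex 0.5 0.5 1.5
  endloop
 endfacet
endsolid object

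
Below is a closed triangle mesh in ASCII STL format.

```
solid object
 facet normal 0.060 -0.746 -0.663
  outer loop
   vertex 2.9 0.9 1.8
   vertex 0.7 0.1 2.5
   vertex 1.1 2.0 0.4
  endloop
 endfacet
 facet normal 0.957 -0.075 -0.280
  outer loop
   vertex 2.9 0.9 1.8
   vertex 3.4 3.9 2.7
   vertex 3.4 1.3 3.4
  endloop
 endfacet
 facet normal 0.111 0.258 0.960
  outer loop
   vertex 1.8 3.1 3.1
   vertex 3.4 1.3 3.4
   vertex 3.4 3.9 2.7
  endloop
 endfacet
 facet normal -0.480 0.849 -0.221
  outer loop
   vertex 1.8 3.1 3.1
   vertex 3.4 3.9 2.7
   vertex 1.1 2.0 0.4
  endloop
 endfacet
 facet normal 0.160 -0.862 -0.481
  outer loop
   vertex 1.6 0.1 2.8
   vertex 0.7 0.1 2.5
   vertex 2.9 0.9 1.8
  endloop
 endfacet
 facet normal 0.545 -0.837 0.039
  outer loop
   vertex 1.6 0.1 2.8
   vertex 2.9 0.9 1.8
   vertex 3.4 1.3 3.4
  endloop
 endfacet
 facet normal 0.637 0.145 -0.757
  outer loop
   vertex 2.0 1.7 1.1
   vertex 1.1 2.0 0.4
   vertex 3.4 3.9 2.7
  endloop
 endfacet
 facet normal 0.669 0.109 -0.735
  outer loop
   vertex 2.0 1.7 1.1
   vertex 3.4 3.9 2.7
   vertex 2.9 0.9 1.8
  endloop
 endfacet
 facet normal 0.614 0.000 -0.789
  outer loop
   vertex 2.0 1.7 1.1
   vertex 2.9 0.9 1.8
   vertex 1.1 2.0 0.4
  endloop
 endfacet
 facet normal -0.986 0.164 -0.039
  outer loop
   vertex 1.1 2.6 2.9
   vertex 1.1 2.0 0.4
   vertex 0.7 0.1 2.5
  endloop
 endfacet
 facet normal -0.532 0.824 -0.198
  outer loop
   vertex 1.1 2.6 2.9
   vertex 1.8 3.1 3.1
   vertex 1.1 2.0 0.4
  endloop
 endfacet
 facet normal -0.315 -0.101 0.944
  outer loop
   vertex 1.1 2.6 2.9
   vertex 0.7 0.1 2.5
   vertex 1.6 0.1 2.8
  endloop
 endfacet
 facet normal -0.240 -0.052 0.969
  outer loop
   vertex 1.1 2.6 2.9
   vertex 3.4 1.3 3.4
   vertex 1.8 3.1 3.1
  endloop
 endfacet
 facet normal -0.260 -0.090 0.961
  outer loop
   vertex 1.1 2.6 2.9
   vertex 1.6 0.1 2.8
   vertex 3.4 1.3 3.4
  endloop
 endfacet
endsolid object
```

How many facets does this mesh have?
14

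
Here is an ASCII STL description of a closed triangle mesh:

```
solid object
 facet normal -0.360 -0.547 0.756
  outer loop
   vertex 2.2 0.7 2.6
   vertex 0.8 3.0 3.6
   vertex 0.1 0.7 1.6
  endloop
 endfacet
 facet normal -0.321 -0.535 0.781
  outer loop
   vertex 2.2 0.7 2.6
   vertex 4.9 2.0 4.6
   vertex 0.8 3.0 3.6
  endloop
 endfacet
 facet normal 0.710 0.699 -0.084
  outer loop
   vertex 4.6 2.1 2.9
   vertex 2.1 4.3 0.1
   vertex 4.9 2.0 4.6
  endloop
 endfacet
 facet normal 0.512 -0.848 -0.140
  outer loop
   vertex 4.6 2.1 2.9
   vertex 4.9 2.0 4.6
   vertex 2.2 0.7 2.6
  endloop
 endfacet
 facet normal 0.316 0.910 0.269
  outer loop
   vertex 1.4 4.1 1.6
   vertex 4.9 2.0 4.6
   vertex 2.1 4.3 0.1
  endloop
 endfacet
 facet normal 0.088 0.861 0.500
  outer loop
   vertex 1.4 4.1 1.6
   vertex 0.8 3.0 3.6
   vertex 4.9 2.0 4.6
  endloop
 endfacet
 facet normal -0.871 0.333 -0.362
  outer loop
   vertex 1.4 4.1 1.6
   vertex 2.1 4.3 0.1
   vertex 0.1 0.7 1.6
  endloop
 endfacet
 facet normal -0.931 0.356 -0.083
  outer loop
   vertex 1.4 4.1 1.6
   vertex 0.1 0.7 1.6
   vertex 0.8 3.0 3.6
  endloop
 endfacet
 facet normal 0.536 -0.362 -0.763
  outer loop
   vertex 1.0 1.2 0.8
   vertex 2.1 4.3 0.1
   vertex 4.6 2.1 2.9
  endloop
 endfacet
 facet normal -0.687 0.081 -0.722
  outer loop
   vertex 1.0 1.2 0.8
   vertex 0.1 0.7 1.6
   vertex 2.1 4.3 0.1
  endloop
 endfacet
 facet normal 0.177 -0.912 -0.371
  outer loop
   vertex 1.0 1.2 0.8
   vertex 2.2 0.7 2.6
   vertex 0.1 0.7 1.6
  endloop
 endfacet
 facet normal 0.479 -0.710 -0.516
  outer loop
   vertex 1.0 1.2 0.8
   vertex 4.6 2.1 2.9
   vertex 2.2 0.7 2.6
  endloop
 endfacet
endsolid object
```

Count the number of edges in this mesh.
18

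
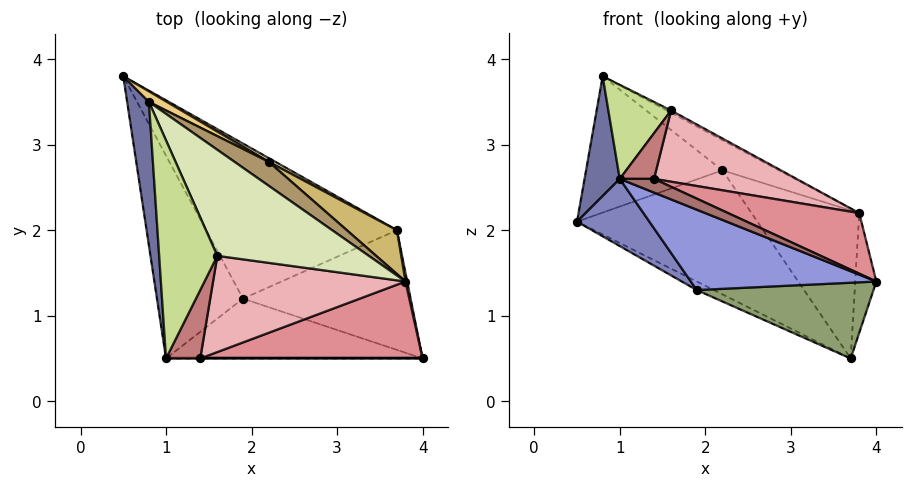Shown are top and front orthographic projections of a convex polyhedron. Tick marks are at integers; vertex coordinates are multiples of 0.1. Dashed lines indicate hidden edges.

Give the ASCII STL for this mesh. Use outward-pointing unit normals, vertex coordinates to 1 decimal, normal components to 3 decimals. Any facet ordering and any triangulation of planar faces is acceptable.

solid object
 facet normal -0.981 -0.126 0.151
  outer loop
   vertex 0.8 3.5 3.8
   vertex 0.5 3.8 2.1
   vertex 1.0 0.5 2.6
  endloop
 endfacet
 facet normal -0.748 -0.209 -0.630
  outer loop
   vertex 1.9 1.2 1.3
   vertex 1.0 0.5 2.6
   vertex 0.5 3.8 2.1
  endloop
 endfacet
 facet normal -0.232 -0.780 -0.581
  outer loop
   vertex 1.9 1.2 1.3
   vertex 4.0 0.5 1.4
   vertex 1.0 0.5 2.6
  endloop
 endfacet
 facet normal -0.424 0.050 -0.904
  outer loop
   vertex 3.7 2.0 0.5
   vertex 1.9 1.2 1.3
   vertex 0.5 3.8 2.1
  endloop
 endfacet
 facet normal -0.137 -0.530 -0.837
  outer loop
   vertex 3.7 2.0 0.5
   vertex 4.0 0.5 1.4
   vertex 1.9 1.2 1.3
  endloop
 endfacet
 facet normal 0.979 0.205 0.015
  outer loop
   vertex 3.7 2.0 0.5
   vertex 3.8 1.4 2.2
   vertex 4.0 0.5 1.4
  endloop
 endfacet
 facet normal -0.397 -0.364 0.843
  outer loop
   vertex 1.6 1.7 3.4
   vertex 0.8 3.5 3.8
   vertex 1.0 0.5 2.6
  endloop
 endfacet
 facet normal 0.481 0.019 0.877
  outer loop
   vertex 1.6 1.7 3.4
   vertex 3.8 1.4 2.2
   vertex 0.8 3.5 3.8
  endloop
 endfacet
 facet normal 0.661 0.588 0.466
  outer loop
   vertex 2.2 2.8 2.7
   vertex 0.8 3.5 3.8
   vertex 3.8 1.4 2.2
  endloop
 endfacet
 facet normal 0.680 0.703 0.208
  outer loop
   vertex 2.2 2.8 2.7
   vertex 3.8 1.4 2.2
   vertex 3.7 2.0 0.5
  endloop
 endfacet
 facet normal 0.488 0.870 0.067
  outer loop
   vertex 2.2 2.8 2.7
   vertex 0.5 3.8 2.1
   vertex 0.8 3.5 3.8
  endloop
 endfacet
 facet normal 0.500 0.866 0.026
  outer loop
   vertex 2.2 2.8 2.7
   vertex 3.7 2.0 0.5
   vertex 0.5 3.8 2.1
  endloop
 endfacet
 facet normal 0.000 -1.000 0.000
  outer loop
   vertex 1.4 0.5 2.6
   vertex 1.0 0.5 2.6
   vertex 4.0 0.5 1.4
  endloop
 endfacet
 facet normal 0.000 -0.555 0.832
  outer loop
   vertex 1.4 0.5 2.6
   vertex 1.6 1.7 3.4
   vertex 1.0 0.5 2.6
  endloop
 endfacet
 facet normal 0.341 -0.581 0.739
  outer loop
   vertex 1.4 0.5 2.6
   vertex 4.0 0.5 1.4
   vertex 3.8 1.4 2.2
  endloop
 endfacet
 facet normal 0.336 -0.561 0.757
  outer loop
   vertex 1.4 0.5 2.6
   vertex 3.8 1.4 2.2
   vertex 1.6 1.7 3.4
  endloop
 endfacet
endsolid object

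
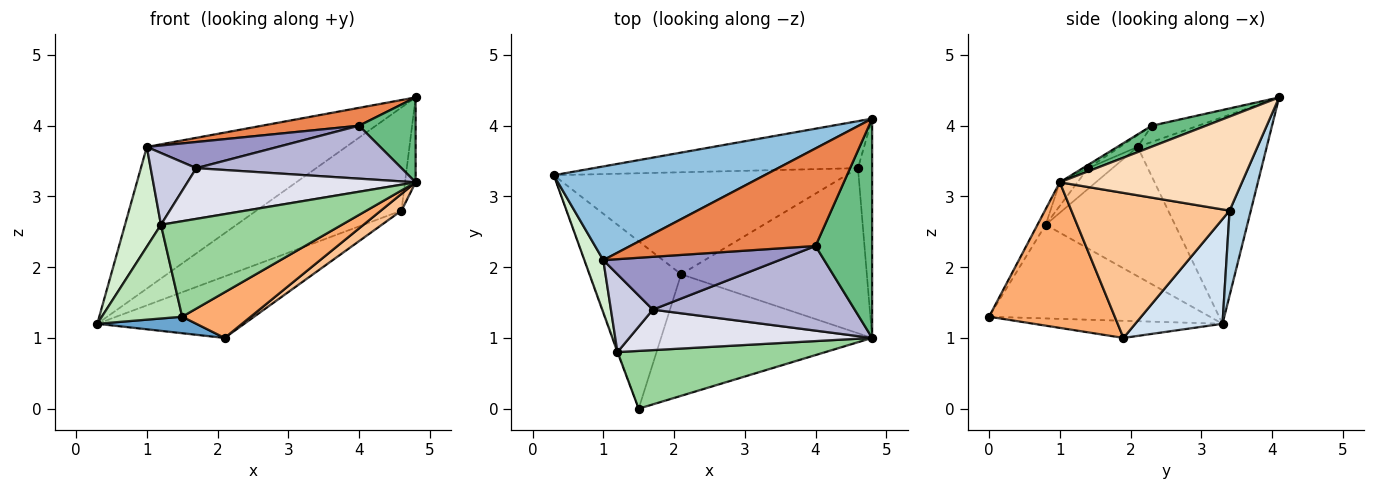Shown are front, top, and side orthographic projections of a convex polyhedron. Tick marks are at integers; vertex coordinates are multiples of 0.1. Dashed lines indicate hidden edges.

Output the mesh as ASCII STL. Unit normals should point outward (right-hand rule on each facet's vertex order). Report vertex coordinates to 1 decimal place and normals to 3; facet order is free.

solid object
 facet normal -0.184 -0.096 -0.978
  outer loop
   vertex 2.1 1.9 1.0
   vertex 1.5 0.0 1.3
   vertex 0.3 3.3 1.2
  endloop
 endfacet
 facet normal -0.476 0.734 0.485
  outer loop
   vertex 1.0 2.1 3.7
   vertex 4.8 4.1 4.4
   vertex 0.3 3.3 1.2
  endloop
 endfacet
 facet normal 0.132 0.902 -0.411
  outer loop
   vertex 4.6 3.4 2.8
   vertex 0.3 3.3 1.2
   vertex 4.8 4.1 4.4
  endloop
 endfacet
 facet normal 0.293 0.494 -0.819
  outer loop
   vertex 4.6 3.4 2.8
   vertex 2.1 1.9 1.0
   vertex 0.3 3.3 1.2
  endloop
 endfacet
 facet normal -0.086 -0.180 0.980
  outer loop
   vertex 4.0 2.3 4.0
   vertex 4.8 4.1 4.4
   vertex 1.0 2.1 3.7
  endloop
 endfacet
 facet normal 0.542 -0.295 -0.786
  outer loop
   vertex 4.8 1.0 3.2
   vertex 1.5 0.0 1.3
   vertex 2.1 1.9 1.0
  endloop
 endfacet
 facet normal 0.614 -0.080 -0.786
  outer loop
   vertex 4.8 1.0 3.2
   vertex 2.1 1.9 1.0
   vertex 4.6 3.4 2.8
  endloop
 endfacet
 facet normal 0.987 0.058 -0.149
  outer loop
   vertex 4.8 1.0 3.2
   vertex 4.6 3.4 2.8
   vertex 4.8 4.1 4.4
  endloop
 endfacet
 facet normal 0.327 -0.341 0.881
  outer loop
   vertex 4.8 1.0 3.2
   vertex 4.8 4.1 4.4
   vertex 4.0 2.3 4.0
  endloop
 endfacet
 facet normal -0.039 -0.855 0.517
  outer loop
   vertex 1.2 0.8 2.6
   vertex 1.5 0.0 1.3
   vertex 4.8 1.0 3.2
  endloop
 endfacet
 facet normal -0.940 -0.342 -0.006
  outer loop
   vertex 1.2 0.8 2.6
   vertex 0.3 3.3 1.2
   vertex 1.5 0.0 1.3
  endloop
 endfacet
 facet normal -0.954 -0.265 0.140
  outer loop
   vertex 1.2 0.8 2.6
   vertex 1.0 2.1 3.7
   vertex 0.3 3.3 1.2
  endloop
 endfacet
 facet normal -0.060 -0.443 0.894
  outer loop
   vertex 1.7 1.4 3.4
   vertex 4.0 2.3 4.0
   vertex 1.0 2.1 3.7
  endloop
 endfacet
 facet normal -0.014 -0.530 0.848
  outer loop
   vertex 1.7 1.4 3.4
   vertex 4.8 1.0 3.2
   vertex 4.0 2.3 4.0
  endloop
 endfacet
 facet normal -0.341 -0.637 0.691
  outer loop
   vertex 1.7 1.4 3.4
   vertex 1.0 2.1 3.7
   vertex 1.2 0.8 2.6
  endloop
 endfacet
 facet normal -0.060 -0.780 0.623
  outer loop
   vertex 1.7 1.4 3.4
   vertex 1.2 0.8 2.6
   vertex 4.8 1.0 3.2
  endloop
 endfacet
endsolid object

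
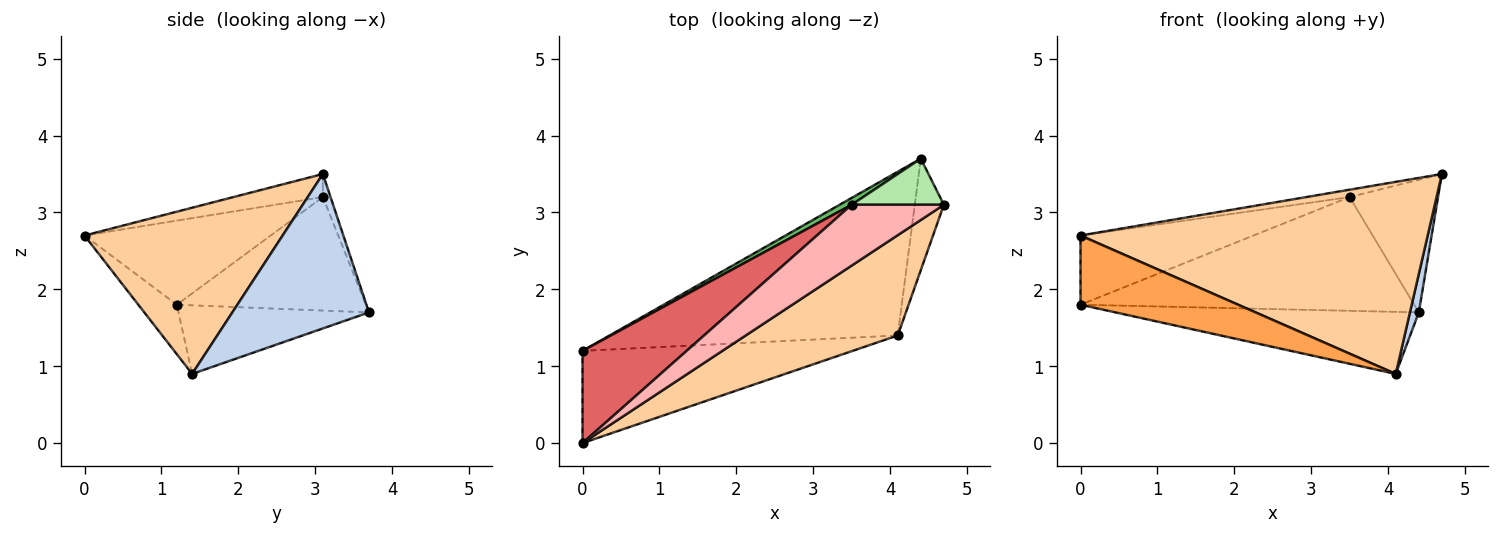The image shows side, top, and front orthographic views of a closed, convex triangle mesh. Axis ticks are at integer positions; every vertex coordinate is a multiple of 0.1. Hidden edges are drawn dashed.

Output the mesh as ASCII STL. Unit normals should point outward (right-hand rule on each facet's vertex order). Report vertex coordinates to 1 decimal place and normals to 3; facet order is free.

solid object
 facet normal -0.217 0.346 -0.913
  outer loop
   vertex 4.4 3.7 1.7
   vertex 4.1 1.4 0.9
   vertex 0.0 1.2 1.8
  endloop
 endfacet
 facet normal 0.981 -0.064 -0.185
  outer loop
   vertex 4.4 3.7 1.7
   vertex 4.7 3.1 3.5
   vertex 4.1 1.4 0.9
  endloop
 endfacet
 facet normal -0.145 -0.594 -0.792
  outer loop
   vertex 0.0 0.0 2.7
   vertex 0.0 1.2 1.8
   vertex 4.1 1.4 0.9
  endloop
 endfacet
 facet normal 0.451 -0.791 0.413
  outer loop
   vertex 0.0 0.0 2.7
   vertex 4.1 1.4 0.9
   vertex 4.7 3.1 3.5
  endloop
 endfacet
 facet normal -0.492 0.869 0.052
  outer loop
   vertex 3.5 3.1 3.2
   vertex 4.4 3.7 1.7
   vertex 0.0 1.2 1.8
  endloop
 endfacet
 facet normal -0.082 0.941 0.327
  outer loop
   vertex 3.5 3.1 3.2
   vertex 4.7 3.1 3.5
   vertex 4.4 3.7 1.7
  endloop
 endfacet
 facet normal -0.542 0.504 0.672
  outer loop
   vertex 3.5 3.1 3.2
   vertex 0.0 1.2 1.8
   vertex 0.0 0.0 2.7
  endloop
 endfacet
 facet normal -0.241 0.117 0.964
  outer loop
   vertex 3.5 3.1 3.2
   vertex 0.0 0.0 2.7
   vertex 4.7 3.1 3.5
  endloop
 endfacet
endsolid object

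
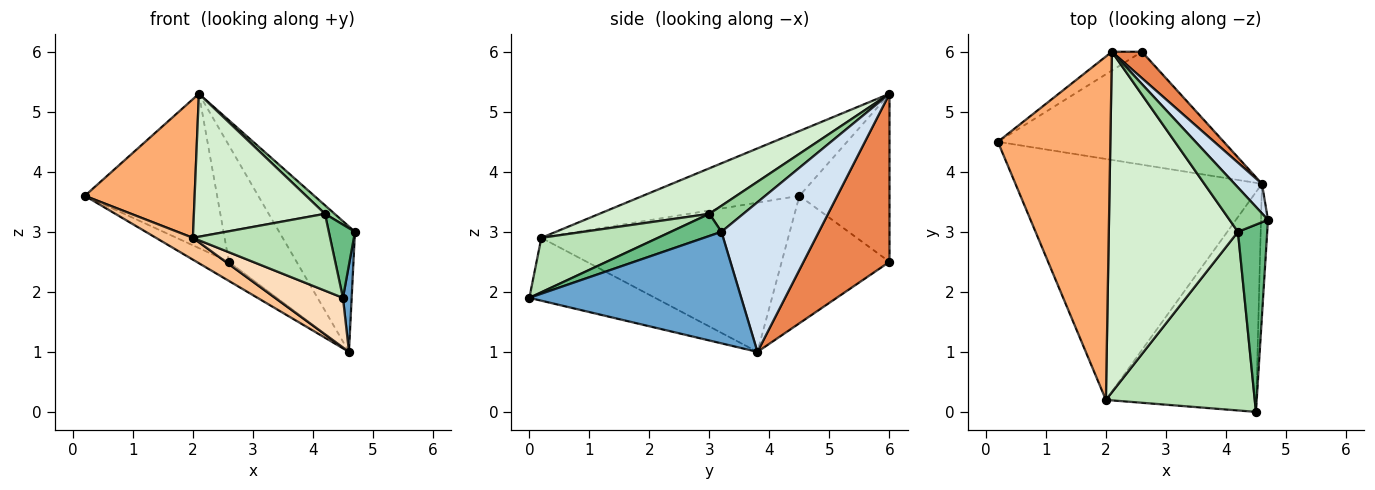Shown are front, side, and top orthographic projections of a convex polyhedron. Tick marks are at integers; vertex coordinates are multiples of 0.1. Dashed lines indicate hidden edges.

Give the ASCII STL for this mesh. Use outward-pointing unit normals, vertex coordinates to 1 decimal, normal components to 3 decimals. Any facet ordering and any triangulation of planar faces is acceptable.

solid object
 facet normal 0.997 -0.041 -0.062
  outer loop
   vertex 4.6 3.8 1.0
   vertex 4.7 3.2 3.0
   vertex 4.5 0.0 1.9
  endloop
 endfacet
 facet normal -0.486 0.146 -0.862
  outer loop
   vertex 2.6 6.0 2.5
   vertex 4.6 3.8 1.0
   vertex 0.2 4.5 3.6
  endloop
 endfacet
 facet normal -0.560 0.823 -0.100
  outer loop
   vertex 2.1 6.0 5.3
   vertex 2.6 6.0 2.5
   vertex 0.2 4.5 3.6
  endloop
 endfacet
 facet normal 0.781 0.608 0.143
  outer loop
   vertex 2.1 6.0 5.3
   vertex 4.7 3.2 3.0
   vertex 4.6 3.8 1.0
  endloop
 endfacet
 facet normal 0.778 0.613 0.139
  outer loop
   vertex 2.1 6.0 5.3
   vertex 4.6 3.8 1.0
   vertex 2.6 6.0 2.5
  endloop
 endfacet
 facet normal -0.471 -0.330 0.818
  outer loop
   vertex 2.0 0.2 2.9
   vertex 2.1 6.0 5.3
   vertex 0.2 4.5 3.6
  endloop
 endfacet
 facet normal -0.516 -0.077 -0.853
  outer loop
   vertex 2.0 0.2 2.9
   vertex 0.2 4.5 3.6
   vertex 4.6 3.8 1.0
  endloop
 endfacet
 facet normal -0.378 -0.204 -0.903
  outer loop
   vertex 2.0 0.2 2.9
   vertex 4.6 3.8 1.0
   vertex 4.5 0.0 1.9
  endloop
 endfacet
 facet normal 0.576 -0.298 0.761
  outer loop
   vertex 4.2 3.0 3.3
   vertex 4.5 0.0 1.9
   vertex 4.7 3.2 3.0
  endloop
 endfacet
 facet normal 0.554 -0.158 0.818
  outer loop
   vertex 4.2 3.0 3.3
   vertex 4.7 3.2 3.0
   vertex 2.1 6.0 5.3
  endloop
 endfacet
 facet normal 0.318 -0.375 0.871
  outer loop
   vertex 4.2 3.0 3.3
   vertex 2.0 0.2 2.9
   vertex 4.5 0.0 1.9
  endloop
 endfacet
 facet normal 0.309 -0.368 0.877
  outer loop
   vertex 4.2 3.0 3.3
   vertex 2.1 6.0 5.3
   vertex 2.0 0.2 2.9
  endloop
 endfacet
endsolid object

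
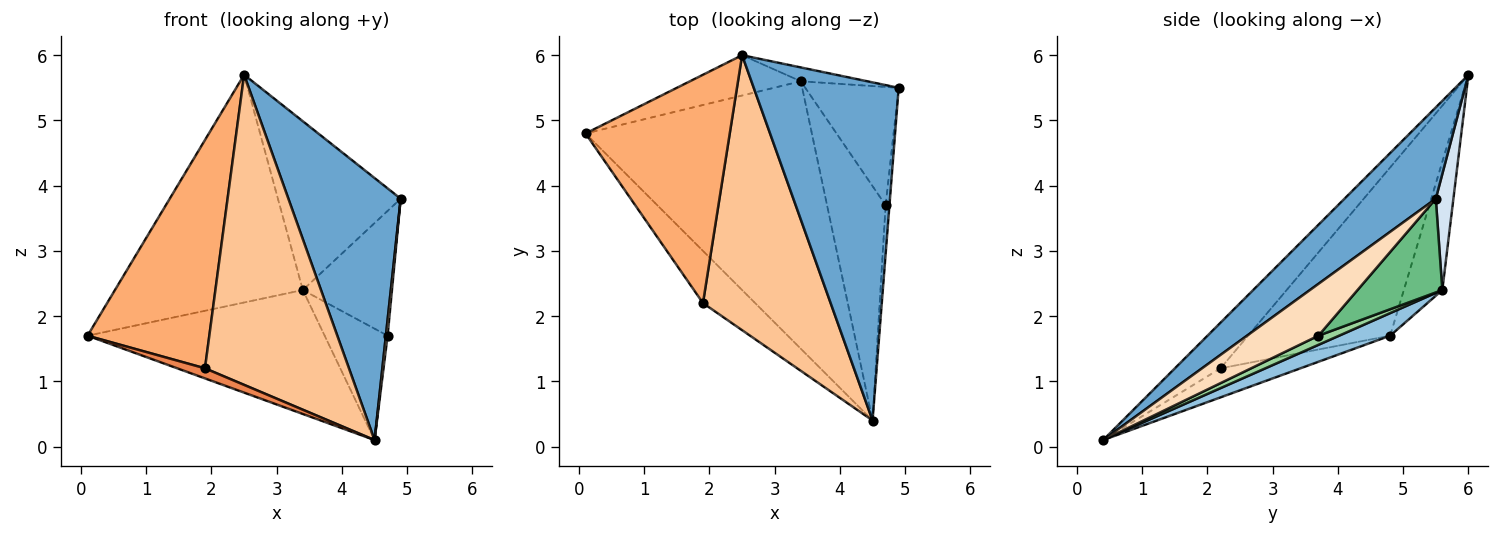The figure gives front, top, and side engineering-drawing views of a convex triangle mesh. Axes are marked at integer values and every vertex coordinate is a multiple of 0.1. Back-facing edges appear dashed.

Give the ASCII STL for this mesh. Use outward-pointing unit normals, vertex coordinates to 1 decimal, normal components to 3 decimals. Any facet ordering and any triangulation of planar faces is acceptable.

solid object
 facet normal 0.446 -0.548 0.708
  outer loop
   vertex 2.5 6.0 5.7
   vertex 4.5 0.4 0.1
   vertex 4.9 5.5 3.8
  endloop
 endfacet
 facet normal 0.090 0.419 -0.904
  outer loop
   vertex 3.4 5.6 2.4
   vertex 4.5 0.4 0.1
   vertex 0.1 4.8 1.7
  endloop
 endfacet
 facet normal -0.198 0.965 -0.171
  outer loop
   vertex 3.4 5.6 2.4
   vertex 0.1 4.8 1.7
   vertex 2.5 6.0 5.7
  endloop
 endfacet
 facet normal 0.141 0.987 -0.081
  outer loop
   vertex 3.4 5.6 2.4
   vertex 2.5 6.0 5.7
   vertex 4.9 5.5 3.8
  endloop
 endfacet
 facet normal -0.480 -0.166 -0.862
  outer loop
   vertex 1.9 2.2 1.2
   vertex 0.1 4.8 1.7
   vertex 4.5 0.4 0.1
  endloop
 endfacet
 facet normal -0.636 -0.545 0.545
  outer loop
   vertex 1.9 2.2 1.2
   vertex 2.5 6.0 5.7
   vertex 0.1 4.8 1.7
  endloop
 endfacet
 facet normal -0.231 -0.728 0.646
  outer loop
   vertex 1.9 2.2 1.2
   vertex 4.5 0.4 0.1
   vertex 2.5 6.0 5.7
  endloop
 endfacet
 facet normal 0.997 -0.025 -0.074
  outer loop
   vertex 4.7 3.7 1.7
   vertex 4.9 5.5 3.8
   vertex 4.5 0.4 0.1
  endloop
 endfacet
 facet normal 0.568 0.597 -0.566
  outer loop
   vertex 4.7 3.7 1.7
   vertex 3.4 5.6 2.4
   vertex 4.9 5.5 3.8
  endloop
 endfacet
 facet normal 0.140 0.425 -0.894
  outer loop
   vertex 4.7 3.7 1.7
   vertex 4.5 0.4 0.1
   vertex 3.4 5.6 2.4
  endloop
 endfacet
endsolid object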